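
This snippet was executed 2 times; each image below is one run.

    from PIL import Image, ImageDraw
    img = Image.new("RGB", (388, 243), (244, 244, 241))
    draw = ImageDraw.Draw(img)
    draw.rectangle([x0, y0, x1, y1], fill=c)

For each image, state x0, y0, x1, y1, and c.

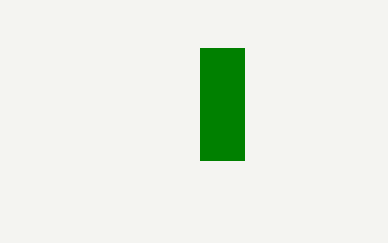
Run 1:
x0 = 200
y0 = 48
x1 = 244
y1 = 160
c = 'green'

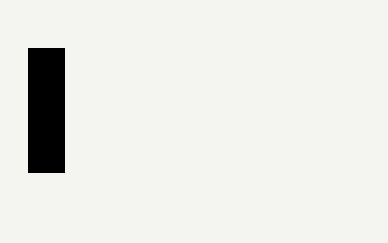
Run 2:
x0 = 28; y0 = 48; x1 = 64; y1 = 172; c = 'black'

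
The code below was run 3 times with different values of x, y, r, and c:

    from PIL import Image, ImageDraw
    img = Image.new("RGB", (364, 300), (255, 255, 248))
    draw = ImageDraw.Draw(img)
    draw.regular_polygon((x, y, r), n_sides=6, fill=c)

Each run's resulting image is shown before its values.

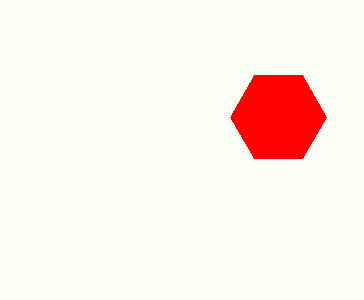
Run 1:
x = 278; y = 117; r = 48; c = 'red'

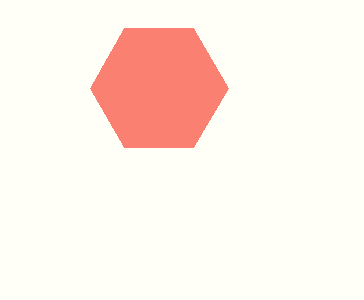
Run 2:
x = 159
y = 88
r = 69
c = 'salmon'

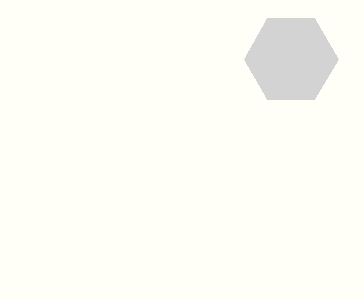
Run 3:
x = 291; y = 59; r = 47; c = 'lightgray'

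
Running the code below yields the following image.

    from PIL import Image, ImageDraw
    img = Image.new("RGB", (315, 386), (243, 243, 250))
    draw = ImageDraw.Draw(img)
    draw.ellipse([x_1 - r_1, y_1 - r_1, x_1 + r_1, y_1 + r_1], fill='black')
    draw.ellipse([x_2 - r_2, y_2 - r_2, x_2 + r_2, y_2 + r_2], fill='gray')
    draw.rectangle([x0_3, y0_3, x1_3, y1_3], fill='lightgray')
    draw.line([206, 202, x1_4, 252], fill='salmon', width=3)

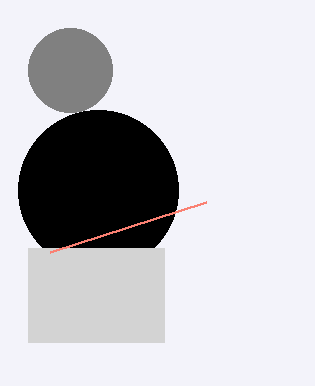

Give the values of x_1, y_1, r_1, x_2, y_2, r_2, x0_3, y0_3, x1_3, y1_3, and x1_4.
x_1 = 98, y_1 = 190, r_1 = 80, x_2 = 70, y_2 = 70, r_2 = 42, x0_3 = 28, y0_3 = 248, x1_3 = 164, y1_3 = 342, x1_4 = 50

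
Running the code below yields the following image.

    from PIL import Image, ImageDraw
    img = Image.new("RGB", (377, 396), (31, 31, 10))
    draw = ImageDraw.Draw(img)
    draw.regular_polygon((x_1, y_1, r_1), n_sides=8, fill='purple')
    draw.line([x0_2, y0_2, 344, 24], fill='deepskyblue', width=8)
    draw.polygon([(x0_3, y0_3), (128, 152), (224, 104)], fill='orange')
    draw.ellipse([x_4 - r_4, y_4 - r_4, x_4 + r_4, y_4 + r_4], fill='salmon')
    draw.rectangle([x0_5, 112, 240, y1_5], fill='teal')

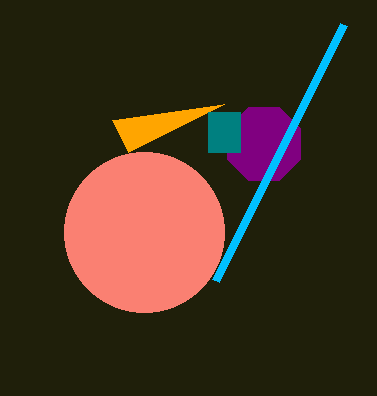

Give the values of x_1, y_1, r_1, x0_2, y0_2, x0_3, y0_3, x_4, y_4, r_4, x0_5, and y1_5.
x_1 = 264, y_1 = 144, r_1 = 40, x0_2 = 216, y0_2 = 280, x0_3 = 112, y0_3 = 120, x_4 = 144, y_4 = 232, r_4 = 80, x0_5 = 208, y1_5 = 152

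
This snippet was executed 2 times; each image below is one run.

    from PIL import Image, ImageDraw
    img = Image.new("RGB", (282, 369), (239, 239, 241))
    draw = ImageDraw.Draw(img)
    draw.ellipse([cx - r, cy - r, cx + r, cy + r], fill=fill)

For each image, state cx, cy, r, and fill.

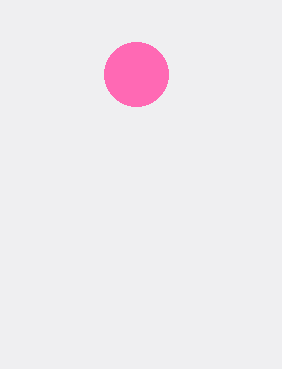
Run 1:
cx = 136, cy = 74, r = 32, fill = 'hotpink'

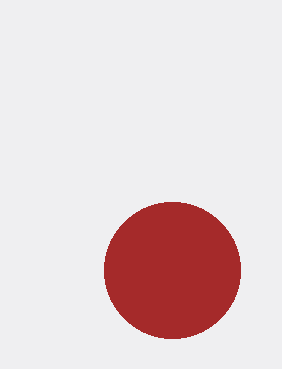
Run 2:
cx = 172, cy = 270, r = 68, fill = 'brown'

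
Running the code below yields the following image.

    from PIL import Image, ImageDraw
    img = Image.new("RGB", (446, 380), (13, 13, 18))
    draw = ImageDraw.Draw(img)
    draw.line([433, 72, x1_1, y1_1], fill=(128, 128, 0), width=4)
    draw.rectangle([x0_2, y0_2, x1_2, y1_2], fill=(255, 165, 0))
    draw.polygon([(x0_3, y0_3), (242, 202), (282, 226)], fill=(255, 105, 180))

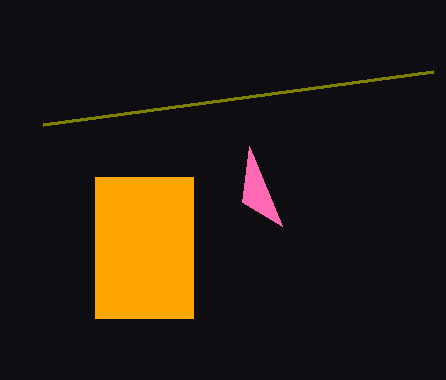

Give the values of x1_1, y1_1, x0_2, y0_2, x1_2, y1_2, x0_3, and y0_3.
x1_1 = 43, y1_1 = 125, x0_2 = 95, y0_2 = 177, x1_2 = 193, y1_2 = 318, x0_3 = 249, y0_3 = 146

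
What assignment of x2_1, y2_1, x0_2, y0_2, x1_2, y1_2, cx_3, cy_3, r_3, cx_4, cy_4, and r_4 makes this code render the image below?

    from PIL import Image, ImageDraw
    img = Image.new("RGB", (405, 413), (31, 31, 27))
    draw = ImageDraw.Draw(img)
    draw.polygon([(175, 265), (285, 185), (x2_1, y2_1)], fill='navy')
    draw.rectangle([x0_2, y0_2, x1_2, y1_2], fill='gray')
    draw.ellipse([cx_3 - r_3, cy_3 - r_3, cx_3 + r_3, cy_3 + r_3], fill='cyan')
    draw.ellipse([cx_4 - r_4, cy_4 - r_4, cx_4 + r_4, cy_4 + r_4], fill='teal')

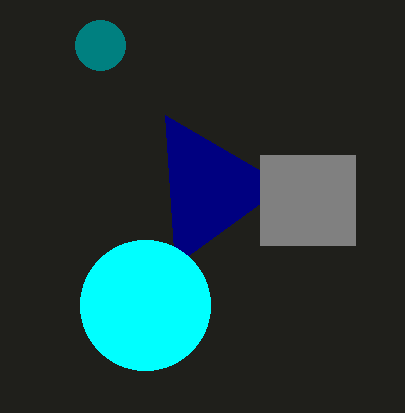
x2_1 = 165, y2_1 = 115, x0_2 = 260, y0_2 = 155, x1_2 = 355, y1_2 = 245, cx_3 = 145, cy_3 = 305, r_3 = 65, cx_4 = 100, cy_4 = 45, r_4 = 25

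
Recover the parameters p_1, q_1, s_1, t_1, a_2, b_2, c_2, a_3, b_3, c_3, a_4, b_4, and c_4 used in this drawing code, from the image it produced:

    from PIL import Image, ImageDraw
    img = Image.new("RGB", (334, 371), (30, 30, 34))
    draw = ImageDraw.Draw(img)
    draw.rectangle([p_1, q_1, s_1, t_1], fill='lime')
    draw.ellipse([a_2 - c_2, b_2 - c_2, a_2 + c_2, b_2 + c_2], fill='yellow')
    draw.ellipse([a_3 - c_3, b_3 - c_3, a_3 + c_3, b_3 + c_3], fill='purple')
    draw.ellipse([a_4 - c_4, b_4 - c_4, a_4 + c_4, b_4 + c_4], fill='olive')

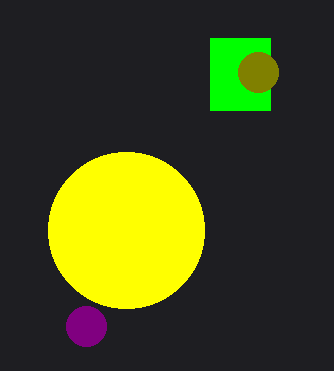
p_1 = 210, q_1 = 38, s_1 = 270, t_1 = 110, a_2 = 126, b_2 = 230, c_2 = 78, a_3 = 86, b_3 = 326, c_3 = 20, a_4 = 258, b_4 = 72, c_4 = 20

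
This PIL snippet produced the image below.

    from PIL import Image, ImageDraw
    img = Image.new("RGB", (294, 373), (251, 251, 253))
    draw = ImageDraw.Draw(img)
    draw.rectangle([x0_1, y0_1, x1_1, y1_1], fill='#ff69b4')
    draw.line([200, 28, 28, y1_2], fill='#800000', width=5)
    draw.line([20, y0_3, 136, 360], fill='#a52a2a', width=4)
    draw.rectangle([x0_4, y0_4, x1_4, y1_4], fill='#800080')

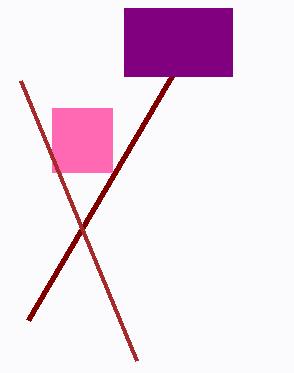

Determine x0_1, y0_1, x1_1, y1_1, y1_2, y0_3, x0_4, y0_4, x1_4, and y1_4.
x0_1 = 52; y0_1 = 108; x1_1 = 112; y1_1 = 172; y1_2 = 320; y0_3 = 80; x0_4 = 124; y0_4 = 8; x1_4 = 232; y1_4 = 76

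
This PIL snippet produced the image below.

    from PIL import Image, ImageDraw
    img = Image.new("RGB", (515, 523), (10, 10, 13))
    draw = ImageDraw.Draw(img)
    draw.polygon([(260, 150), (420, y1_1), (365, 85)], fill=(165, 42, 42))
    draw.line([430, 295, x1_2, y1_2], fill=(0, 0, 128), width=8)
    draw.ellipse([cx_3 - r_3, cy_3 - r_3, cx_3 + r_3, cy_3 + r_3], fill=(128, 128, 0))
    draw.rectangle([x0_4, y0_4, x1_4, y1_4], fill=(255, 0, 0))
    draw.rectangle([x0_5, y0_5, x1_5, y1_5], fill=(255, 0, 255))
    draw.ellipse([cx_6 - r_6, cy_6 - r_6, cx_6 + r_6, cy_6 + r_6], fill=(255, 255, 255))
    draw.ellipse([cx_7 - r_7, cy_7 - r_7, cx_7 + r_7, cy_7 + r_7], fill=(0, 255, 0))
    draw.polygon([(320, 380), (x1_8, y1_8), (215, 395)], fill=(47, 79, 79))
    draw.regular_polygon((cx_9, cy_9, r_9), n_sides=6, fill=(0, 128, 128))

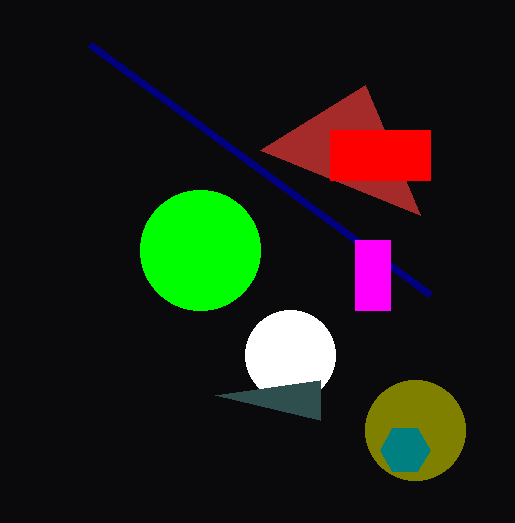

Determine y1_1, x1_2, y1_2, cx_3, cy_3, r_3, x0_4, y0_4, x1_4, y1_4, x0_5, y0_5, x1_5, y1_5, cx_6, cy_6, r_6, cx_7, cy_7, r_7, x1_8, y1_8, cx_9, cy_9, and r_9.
y1_1 = 215, x1_2 = 90, y1_2 = 45, cx_3 = 415, cy_3 = 430, r_3 = 50, x0_4 = 330, y0_4 = 130, x1_4 = 430, y1_4 = 180, x0_5 = 355, y0_5 = 240, x1_5 = 390, y1_5 = 310, cx_6 = 290, cy_6 = 355, r_6 = 45, cx_7 = 200, cy_7 = 250, r_7 = 60, x1_8 = 320, y1_8 = 420, cx_9 = 405, cy_9 = 450, r_9 = 25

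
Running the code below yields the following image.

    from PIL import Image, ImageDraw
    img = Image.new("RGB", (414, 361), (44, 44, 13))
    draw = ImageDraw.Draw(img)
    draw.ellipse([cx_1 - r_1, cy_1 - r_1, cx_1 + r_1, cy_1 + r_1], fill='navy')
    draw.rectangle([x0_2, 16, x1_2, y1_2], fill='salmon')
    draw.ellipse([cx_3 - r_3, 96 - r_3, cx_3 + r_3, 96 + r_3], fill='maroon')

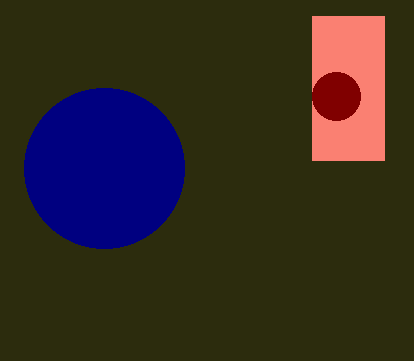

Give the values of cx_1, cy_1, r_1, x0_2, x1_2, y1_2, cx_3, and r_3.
cx_1 = 104
cy_1 = 168
r_1 = 80
x0_2 = 312
x1_2 = 384
y1_2 = 160
cx_3 = 336
r_3 = 24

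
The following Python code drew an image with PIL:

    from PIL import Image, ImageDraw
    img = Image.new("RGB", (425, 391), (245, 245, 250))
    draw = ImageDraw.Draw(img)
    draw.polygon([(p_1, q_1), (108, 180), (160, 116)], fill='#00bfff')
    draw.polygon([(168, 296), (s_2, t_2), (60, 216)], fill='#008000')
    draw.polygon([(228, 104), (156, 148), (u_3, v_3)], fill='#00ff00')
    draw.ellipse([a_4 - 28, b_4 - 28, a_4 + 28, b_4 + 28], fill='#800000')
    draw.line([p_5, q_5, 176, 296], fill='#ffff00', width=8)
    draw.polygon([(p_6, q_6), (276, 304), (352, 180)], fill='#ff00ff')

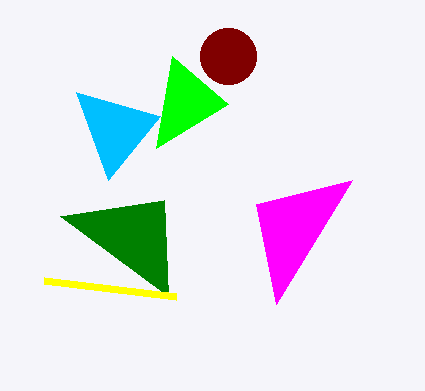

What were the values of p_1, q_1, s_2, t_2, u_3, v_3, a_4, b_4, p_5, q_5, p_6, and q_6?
p_1 = 76, q_1 = 92, s_2 = 164, t_2 = 200, u_3 = 172, v_3 = 56, a_4 = 228, b_4 = 56, p_5 = 44, q_5 = 280, p_6 = 256, q_6 = 204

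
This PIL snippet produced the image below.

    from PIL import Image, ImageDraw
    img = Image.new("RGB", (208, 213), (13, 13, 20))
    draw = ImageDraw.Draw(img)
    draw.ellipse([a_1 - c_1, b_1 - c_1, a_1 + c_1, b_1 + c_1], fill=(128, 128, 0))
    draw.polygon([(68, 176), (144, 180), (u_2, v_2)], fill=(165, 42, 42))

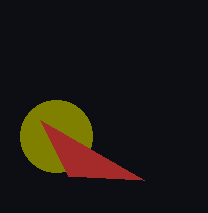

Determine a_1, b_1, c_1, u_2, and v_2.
a_1 = 56
b_1 = 136
c_1 = 36
u_2 = 40
v_2 = 120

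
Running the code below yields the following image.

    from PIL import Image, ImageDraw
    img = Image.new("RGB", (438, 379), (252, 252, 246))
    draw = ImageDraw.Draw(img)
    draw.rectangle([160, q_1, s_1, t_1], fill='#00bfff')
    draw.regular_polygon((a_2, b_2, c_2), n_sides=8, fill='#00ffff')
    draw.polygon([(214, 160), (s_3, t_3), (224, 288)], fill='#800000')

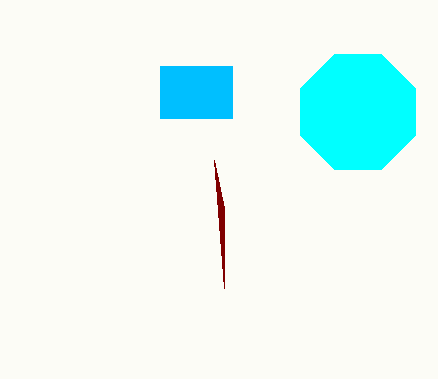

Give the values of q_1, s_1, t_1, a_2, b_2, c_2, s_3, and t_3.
q_1 = 66; s_1 = 232; t_1 = 118; a_2 = 358; b_2 = 112; c_2 = 62; s_3 = 224; t_3 = 208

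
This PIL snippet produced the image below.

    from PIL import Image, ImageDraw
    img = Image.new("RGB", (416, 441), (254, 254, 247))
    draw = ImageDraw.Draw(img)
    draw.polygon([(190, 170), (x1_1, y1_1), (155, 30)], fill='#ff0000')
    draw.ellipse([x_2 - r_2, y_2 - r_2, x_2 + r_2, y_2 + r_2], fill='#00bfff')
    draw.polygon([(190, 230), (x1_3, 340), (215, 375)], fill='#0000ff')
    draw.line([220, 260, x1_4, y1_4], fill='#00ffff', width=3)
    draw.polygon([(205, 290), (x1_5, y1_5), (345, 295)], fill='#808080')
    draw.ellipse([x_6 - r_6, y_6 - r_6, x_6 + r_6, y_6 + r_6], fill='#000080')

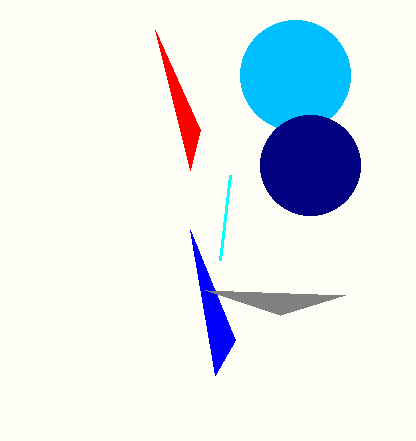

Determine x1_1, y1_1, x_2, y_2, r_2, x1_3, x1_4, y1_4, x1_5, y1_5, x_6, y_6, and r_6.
x1_1 = 200; y1_1 = 130; x_2 = 295; y_2 = 75; r_2 = 55; x1_3 = 235; x1_4 = 230; y1_4 = 175; x1_5 = 280; y1_5 = 315; x_6 = 310; y_6 = 165; r_6 = 50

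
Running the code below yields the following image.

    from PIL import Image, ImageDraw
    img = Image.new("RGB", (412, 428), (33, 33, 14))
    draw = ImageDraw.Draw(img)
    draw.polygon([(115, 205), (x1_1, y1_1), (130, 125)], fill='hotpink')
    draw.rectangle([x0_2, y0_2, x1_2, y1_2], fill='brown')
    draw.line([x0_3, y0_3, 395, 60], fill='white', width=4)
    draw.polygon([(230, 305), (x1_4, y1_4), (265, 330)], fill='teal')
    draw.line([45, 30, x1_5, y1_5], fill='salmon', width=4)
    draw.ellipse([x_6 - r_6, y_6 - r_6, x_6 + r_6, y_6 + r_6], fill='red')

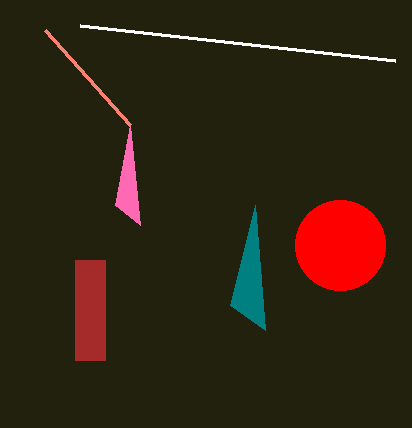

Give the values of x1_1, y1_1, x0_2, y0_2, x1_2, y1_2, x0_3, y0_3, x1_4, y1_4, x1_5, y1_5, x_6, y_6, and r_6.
x1_1 = 140, y1_1 = 225, x0_2 = 75, y0_2 = 260, x1_2 = 105, y1_2 = 360, x0_3 = 80, y0_3 = 25, x1_4 = 255, y1_4 = 205, x1_5 = 130, y1_5 = 125, x_6 = 340, y_6 = 245, r_6 = 45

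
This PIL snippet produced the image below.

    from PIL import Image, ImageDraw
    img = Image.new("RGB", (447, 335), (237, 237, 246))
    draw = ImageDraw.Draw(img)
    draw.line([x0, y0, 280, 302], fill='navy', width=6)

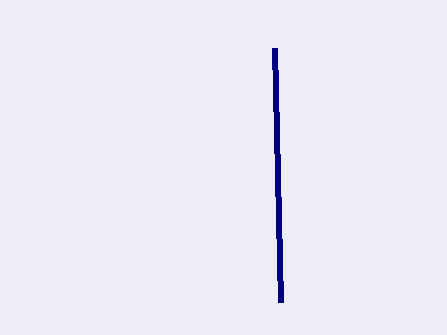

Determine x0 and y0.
x0 = 274; y0 = 48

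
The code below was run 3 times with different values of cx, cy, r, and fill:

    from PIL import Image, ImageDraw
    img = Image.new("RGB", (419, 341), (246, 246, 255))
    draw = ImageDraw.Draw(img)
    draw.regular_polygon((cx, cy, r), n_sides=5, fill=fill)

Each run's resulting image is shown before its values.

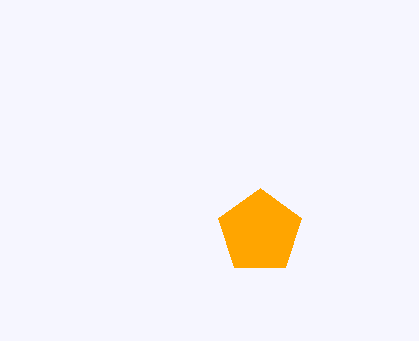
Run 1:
cx = 260
cy = 232
r = 44
fill = 'orange'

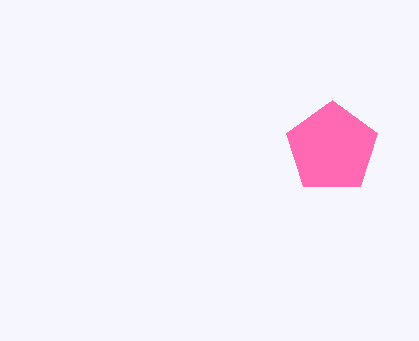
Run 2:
cx = 332; cy = 148; r = 48; fill = 'hotpink'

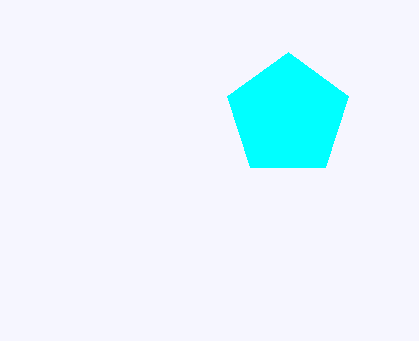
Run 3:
cx = 288, cy = 116, r = 64, fill = 'cyan'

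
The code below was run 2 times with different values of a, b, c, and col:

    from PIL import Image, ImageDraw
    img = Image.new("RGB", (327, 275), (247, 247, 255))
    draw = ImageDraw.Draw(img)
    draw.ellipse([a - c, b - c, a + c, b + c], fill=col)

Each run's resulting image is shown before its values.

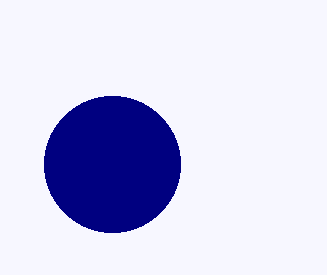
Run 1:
a = 112; b = 164; c = 68; col = 'navy'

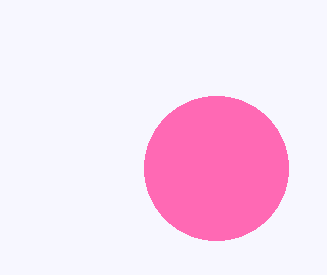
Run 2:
a = 216
b = 168
c = 72
col = 'hotpink'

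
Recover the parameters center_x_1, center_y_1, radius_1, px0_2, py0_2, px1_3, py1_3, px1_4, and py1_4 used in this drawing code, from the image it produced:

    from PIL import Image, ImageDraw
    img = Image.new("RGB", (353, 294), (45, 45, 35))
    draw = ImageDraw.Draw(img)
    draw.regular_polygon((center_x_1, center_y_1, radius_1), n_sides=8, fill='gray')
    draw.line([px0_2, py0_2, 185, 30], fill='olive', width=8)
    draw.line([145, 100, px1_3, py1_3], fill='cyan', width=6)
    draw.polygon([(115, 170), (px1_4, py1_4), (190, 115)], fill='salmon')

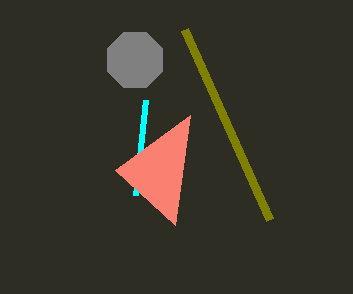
center_x_1 = 135
center_y_1 = 60
radius_1 = 30
px0_2 = 270
py0_2 = 220
px1_3 = 135
py1_3 = 195
px1_4 = 175
py1_4 = 225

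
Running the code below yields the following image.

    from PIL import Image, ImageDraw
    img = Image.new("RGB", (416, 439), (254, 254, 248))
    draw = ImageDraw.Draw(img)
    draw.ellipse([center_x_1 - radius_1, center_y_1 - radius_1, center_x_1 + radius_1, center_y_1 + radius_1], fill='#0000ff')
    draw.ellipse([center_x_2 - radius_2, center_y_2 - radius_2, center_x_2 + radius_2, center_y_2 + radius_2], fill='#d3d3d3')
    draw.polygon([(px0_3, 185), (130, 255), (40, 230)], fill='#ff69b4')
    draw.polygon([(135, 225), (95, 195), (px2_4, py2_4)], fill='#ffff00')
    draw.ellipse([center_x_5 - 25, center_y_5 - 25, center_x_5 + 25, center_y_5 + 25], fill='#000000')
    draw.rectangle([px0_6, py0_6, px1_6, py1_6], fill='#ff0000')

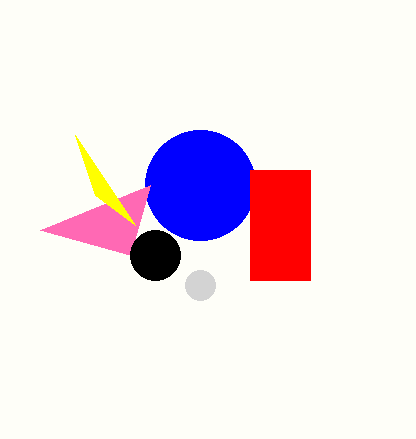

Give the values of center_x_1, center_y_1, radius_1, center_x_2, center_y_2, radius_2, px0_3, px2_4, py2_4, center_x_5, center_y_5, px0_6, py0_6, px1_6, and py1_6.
center_x_1 = 200
center_y_1 = 185
radius_1 = 55
center_x_2 = 200
center_y_2 = 285
radius_2 = 15
px0_3 = 150
px2_4 = 75
py2_4 = 135
center_x_5 = 155
center_y_5 = 255
px0_6 = 250
py0_6 = 170
px1_6 = 310
py1_6 = 280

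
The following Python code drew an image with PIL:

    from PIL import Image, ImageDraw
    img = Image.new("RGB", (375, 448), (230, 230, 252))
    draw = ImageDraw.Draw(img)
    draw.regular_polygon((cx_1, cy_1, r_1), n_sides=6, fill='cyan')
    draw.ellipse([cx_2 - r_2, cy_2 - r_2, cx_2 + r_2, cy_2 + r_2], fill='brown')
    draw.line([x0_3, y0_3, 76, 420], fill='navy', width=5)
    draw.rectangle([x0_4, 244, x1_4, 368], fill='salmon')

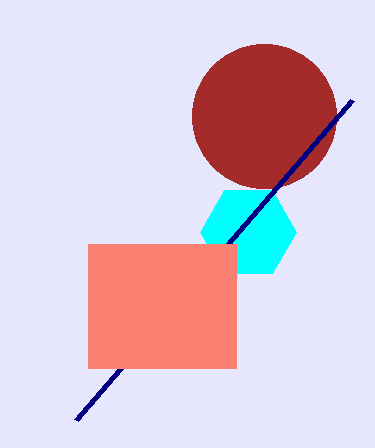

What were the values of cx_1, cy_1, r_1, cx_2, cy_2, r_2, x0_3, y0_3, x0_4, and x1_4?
cx_1 = 248; cy_1 = 232; r_1 = 48; cx_2 = 264; cy_2 = 116; r_2 = 72; x0_3 = 352; y0_3 = 100; x0_4 = 88; x1_4 = 236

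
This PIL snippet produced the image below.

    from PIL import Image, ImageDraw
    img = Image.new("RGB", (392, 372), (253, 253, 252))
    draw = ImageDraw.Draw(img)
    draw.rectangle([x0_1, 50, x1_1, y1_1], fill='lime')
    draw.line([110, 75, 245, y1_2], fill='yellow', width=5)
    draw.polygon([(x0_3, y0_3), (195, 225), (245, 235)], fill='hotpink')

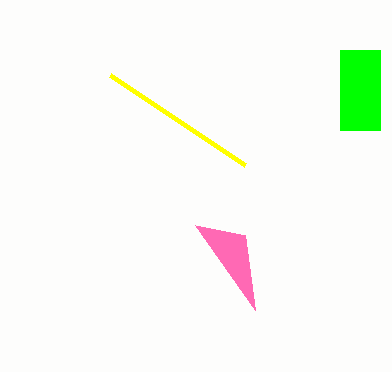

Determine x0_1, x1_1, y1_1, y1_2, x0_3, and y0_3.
x0_1 = 340, x1_1 = 380, y1_1 = 130, y1_2 = 165, x0_3 = 255, y0_3 = 310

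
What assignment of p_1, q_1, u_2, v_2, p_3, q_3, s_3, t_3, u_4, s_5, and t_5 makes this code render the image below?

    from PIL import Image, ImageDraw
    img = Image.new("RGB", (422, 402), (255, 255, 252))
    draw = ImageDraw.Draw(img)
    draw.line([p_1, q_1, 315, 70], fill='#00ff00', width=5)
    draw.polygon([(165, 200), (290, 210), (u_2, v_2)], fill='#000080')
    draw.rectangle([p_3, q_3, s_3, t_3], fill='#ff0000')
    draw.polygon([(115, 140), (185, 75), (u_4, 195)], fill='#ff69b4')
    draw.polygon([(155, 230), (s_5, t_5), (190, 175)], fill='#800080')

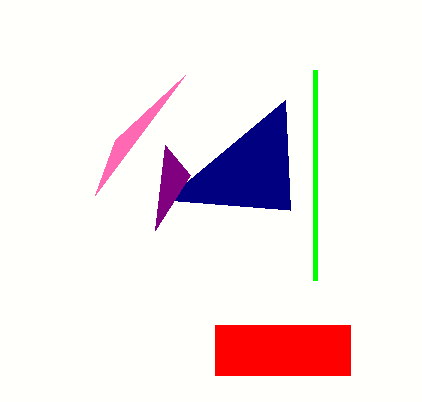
p_1 = 315, q_1 = 280, u_2 = 285, v_2 = 100, p_3 = 215, q_3 = 325, s_3 = 350, t_3 = 375, u_4 = 95, s_5 = 165, t_5 = 145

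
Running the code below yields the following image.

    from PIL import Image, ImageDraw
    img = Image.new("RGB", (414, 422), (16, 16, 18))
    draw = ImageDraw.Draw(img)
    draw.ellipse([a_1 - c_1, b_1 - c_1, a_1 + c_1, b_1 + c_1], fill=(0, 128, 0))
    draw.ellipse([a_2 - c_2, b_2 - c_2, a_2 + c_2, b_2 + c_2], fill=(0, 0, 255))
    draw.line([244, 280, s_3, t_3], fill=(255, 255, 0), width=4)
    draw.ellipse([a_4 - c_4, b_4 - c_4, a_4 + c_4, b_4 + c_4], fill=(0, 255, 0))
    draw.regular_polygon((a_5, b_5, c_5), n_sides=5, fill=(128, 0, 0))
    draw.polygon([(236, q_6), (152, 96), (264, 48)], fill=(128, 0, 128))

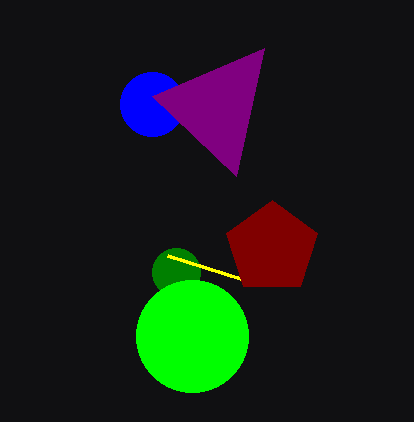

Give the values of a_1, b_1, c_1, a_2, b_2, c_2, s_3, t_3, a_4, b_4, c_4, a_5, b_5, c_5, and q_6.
a_1 = 176; b_1 = 272; c_1 = 24; a_2 = 152; b_2 = 104; c_2 = 32; s_3 = 168; t_3 = 256; a_4 = 192; b_4 = 336; c_4 = 56; a_5 = 272; b_5 = 248; c_5 = 48; q_6 = 176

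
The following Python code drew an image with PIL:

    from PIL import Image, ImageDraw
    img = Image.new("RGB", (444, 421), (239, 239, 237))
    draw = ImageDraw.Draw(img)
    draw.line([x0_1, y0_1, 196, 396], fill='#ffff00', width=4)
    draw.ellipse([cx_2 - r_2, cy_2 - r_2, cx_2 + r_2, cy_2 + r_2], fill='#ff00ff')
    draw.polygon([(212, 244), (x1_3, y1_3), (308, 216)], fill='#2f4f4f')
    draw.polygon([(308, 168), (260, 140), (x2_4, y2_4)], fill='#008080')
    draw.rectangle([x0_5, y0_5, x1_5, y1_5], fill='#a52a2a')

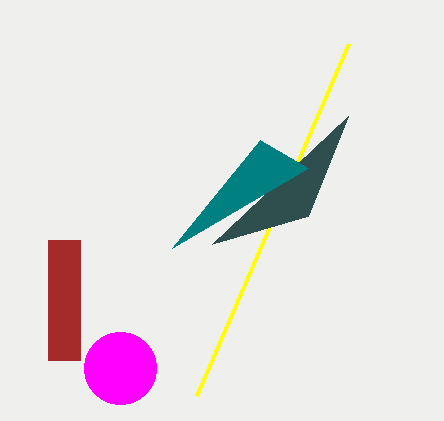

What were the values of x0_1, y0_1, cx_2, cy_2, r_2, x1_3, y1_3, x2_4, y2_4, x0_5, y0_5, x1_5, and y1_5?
x0_1 = 348, y0_1 = 44, cx_2 = 120, cy_2 = 368, r_2 = 36, x1_3 = 348, y1_3 = 116, x2_4 = 172, y2_4 = 248, x0_5 = 48, y0_5 = 240, x1_5 = 80, y1_5 = 360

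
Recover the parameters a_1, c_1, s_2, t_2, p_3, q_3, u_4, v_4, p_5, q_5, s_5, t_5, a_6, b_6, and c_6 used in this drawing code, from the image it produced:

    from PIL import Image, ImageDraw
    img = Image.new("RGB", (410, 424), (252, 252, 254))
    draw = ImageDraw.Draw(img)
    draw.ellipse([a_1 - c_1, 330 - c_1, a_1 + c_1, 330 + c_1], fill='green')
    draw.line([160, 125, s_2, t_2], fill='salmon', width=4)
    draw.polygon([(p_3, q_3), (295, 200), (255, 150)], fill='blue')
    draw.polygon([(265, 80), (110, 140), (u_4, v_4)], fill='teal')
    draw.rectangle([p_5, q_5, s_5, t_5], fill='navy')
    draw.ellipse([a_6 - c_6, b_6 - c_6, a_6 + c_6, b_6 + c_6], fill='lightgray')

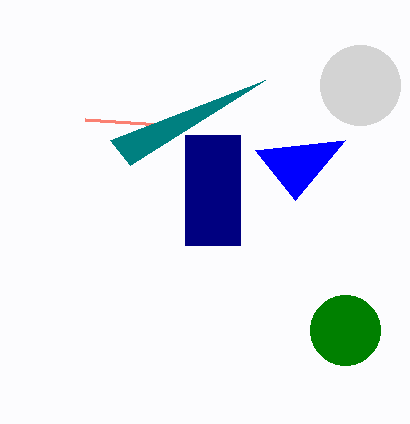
a_1 = 345
c_1 = 35
s_2 = 85
t_2 = 120
p_3 = 345
q_3 = 140
u_4 = 130
v_4 = 165
p_5 = 185
q_5 = 135
s_5 = 240
t_5 = 245
a_6 = 360
b_6 = 85
c_6 = 40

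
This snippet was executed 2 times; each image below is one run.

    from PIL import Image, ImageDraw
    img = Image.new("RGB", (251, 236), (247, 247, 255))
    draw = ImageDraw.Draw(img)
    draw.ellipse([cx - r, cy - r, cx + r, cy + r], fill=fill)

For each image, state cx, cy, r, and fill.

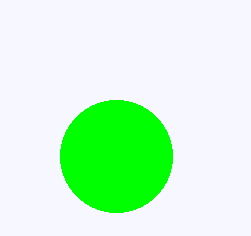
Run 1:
cx = 116; cy = 156; r = 56; fill = 'lime'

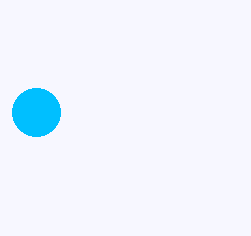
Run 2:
cx = 36, cy = 112, r = 24, fill = 'deepskyblue'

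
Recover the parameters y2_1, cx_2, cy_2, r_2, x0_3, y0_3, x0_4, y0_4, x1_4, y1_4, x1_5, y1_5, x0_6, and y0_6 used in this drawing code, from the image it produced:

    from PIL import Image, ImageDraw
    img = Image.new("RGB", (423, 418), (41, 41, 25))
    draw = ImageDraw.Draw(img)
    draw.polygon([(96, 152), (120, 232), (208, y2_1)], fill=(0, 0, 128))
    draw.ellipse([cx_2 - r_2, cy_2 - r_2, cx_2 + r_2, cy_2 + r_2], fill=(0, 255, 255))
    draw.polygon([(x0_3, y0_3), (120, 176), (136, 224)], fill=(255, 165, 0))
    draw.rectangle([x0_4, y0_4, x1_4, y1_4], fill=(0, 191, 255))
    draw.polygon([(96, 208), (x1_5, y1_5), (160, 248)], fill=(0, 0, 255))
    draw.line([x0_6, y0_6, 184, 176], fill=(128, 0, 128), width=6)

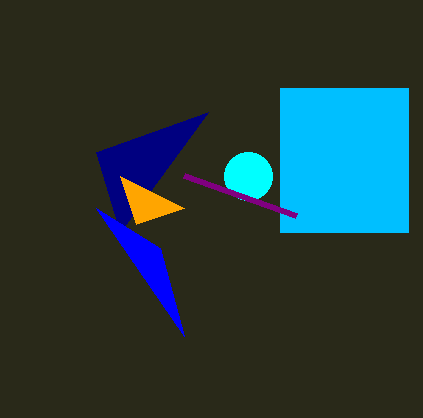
y2_1 = 112; cx_2 = 248; cy_2 = 176; r_2 = 24; x0_3 = 184; y0_3 = 208; x0_4 = 280; y0_4 = 88; x1_4 = 408; y1_4 = 232; x1_5 = 184; y1_5 = 336; x0_6 = 296; y0_6 = 216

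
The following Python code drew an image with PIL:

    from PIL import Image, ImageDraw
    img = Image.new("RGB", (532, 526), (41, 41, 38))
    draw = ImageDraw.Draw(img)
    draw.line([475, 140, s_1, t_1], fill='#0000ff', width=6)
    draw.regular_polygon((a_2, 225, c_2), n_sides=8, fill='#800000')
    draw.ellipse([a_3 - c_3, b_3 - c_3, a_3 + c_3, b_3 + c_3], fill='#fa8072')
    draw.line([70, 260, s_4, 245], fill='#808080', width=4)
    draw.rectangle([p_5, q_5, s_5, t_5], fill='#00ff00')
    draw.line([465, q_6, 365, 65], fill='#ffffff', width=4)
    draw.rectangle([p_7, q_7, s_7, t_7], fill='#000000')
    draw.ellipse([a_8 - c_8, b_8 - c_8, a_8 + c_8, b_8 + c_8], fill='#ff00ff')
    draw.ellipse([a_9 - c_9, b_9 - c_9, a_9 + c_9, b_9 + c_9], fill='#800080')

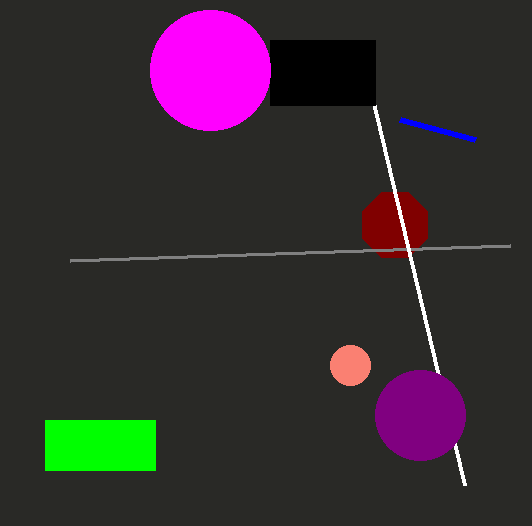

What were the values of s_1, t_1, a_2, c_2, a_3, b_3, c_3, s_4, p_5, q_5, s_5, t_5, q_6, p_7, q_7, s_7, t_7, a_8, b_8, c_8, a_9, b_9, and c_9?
s_1 = 400; t_1 = 120; a_2 = 395; c_2 = 35; a_3 = 350; b_3 = 365; c_3 = 20; s_4 = 510; p_5 = 45; q_5 = 420; s_5 = 155; t_5 = 470; q_6 = 485; p_7 = 270; q_7 = 40; s_7 = 375; t_7 = 105; a_8 = 210; b_8 = 70; c_8 = 60; a_9 = 420; b_9 = 415; c_9 = 45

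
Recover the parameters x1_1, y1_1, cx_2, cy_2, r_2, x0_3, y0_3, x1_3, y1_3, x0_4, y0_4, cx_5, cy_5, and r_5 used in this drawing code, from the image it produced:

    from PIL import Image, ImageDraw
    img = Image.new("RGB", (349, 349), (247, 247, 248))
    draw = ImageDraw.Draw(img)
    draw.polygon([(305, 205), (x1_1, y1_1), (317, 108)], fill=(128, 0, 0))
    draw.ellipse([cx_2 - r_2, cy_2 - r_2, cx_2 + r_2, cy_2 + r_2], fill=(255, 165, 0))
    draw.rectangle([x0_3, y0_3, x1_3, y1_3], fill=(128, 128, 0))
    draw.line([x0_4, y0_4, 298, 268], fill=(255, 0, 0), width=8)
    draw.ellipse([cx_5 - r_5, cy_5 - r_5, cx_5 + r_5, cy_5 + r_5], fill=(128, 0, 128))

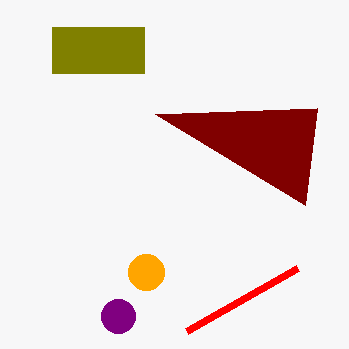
x1_1 = 155
y1_1 = 114
cx_2 = 146
cy_2 = 272
r_2 = 18
x0_3 = 52
y0_3 = 27
x1_3 = 144
y1_3 = 73
x0_4 = 187
y0_4 = 331
cx_5 = 118
cy_5 = 316
r_5 = 17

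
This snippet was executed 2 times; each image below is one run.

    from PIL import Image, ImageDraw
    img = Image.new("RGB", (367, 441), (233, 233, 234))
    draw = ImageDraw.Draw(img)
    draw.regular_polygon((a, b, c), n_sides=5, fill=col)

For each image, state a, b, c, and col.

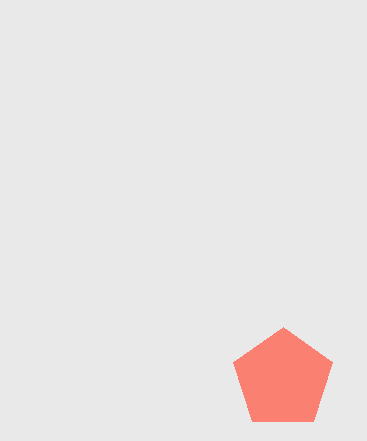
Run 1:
a = 283
b = 379
c = 52
col = 'salmon'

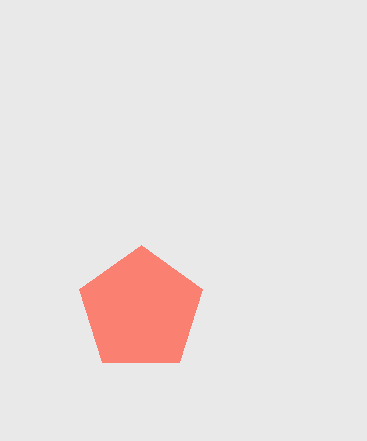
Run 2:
a = 141; b = 310; c = 65; col = 'salmon'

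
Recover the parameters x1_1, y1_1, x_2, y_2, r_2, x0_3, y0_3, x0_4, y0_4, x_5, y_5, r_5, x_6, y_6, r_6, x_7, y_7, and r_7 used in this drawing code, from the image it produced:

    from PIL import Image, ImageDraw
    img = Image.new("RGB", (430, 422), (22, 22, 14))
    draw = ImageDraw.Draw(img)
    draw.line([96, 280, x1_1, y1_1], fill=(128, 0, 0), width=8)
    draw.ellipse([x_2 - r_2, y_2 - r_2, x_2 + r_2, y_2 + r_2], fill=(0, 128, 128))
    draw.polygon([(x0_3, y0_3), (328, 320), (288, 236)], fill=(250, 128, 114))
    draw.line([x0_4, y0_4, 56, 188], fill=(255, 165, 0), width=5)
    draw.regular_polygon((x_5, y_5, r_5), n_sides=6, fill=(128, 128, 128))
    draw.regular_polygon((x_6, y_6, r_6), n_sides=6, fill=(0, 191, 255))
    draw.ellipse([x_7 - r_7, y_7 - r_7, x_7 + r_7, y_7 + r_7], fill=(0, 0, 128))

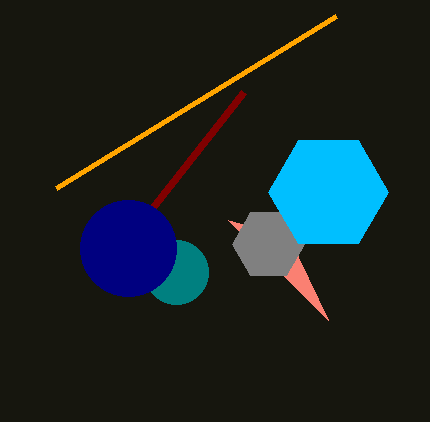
x1_1 = 244
y1_1 = 92
x_2 = 176
y_2 = 272
r_2 = 32
x0_3 = 228
y0_3 = 220
x0_4 = 336
y0_4 = 16
x_5 = 268
y_5 = 244
r_5 = 36
x_6 = 328
y_6 = 192
r_6 = 60
x_7 = 128
y_7 = 248
r_7 = 48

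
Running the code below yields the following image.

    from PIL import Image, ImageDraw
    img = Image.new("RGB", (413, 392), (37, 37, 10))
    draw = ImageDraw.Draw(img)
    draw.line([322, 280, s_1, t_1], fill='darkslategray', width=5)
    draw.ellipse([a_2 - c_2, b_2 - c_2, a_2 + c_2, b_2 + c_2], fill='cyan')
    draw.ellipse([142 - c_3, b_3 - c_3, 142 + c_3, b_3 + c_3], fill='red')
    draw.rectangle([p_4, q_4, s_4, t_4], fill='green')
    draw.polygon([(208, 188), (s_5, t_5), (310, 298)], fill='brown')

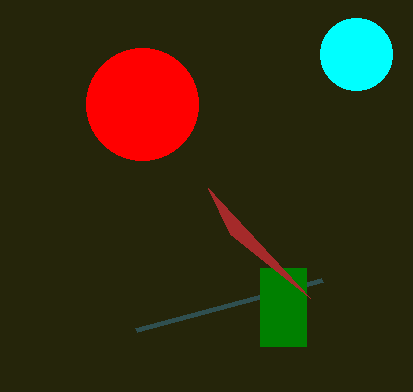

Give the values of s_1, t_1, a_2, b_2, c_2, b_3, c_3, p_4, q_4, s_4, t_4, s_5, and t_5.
s_1 = 136, t_1 = 330, a_2 = 356, b_2 = 54, c_2 = 36, b_3 = 104, c_3 = 56, p_4 = 260, q_4 = 268, s_4 = 306, t_4 = 346, s_5 = 230, t_5 = 234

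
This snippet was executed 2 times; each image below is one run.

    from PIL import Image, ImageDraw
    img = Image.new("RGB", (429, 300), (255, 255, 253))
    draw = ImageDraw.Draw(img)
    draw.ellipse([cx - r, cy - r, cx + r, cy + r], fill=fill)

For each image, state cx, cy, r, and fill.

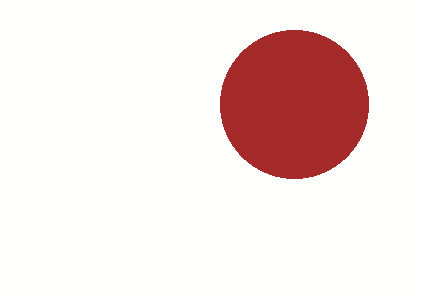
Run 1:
cx = 294
cy = 104
r = 74
fill = 'brown'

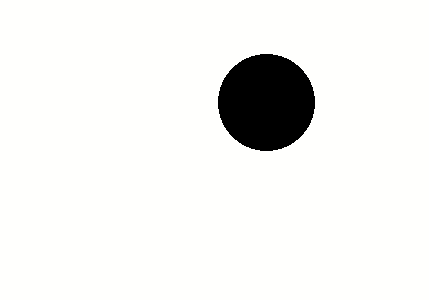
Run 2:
cx = 266; cy = 102; r = 48; fill = 'black'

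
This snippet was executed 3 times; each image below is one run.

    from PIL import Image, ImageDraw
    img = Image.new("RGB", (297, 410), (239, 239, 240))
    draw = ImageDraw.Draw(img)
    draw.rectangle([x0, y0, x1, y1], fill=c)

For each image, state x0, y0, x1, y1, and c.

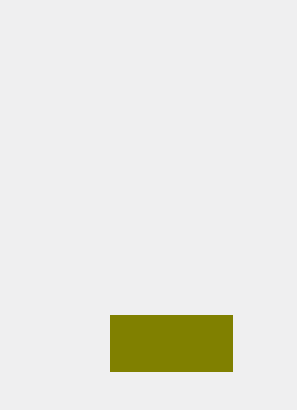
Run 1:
x0 = 110, y0 = 315, x1 = 232, y1 = 371, c = 'olive'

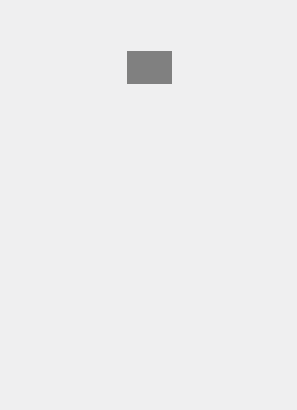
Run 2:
x0 = 127
y0 = 51
x1 = 171
y1 = 83
c = 'gray'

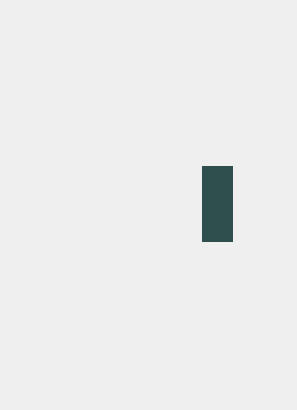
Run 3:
x0 = 202
y0 = 166
x1 = 232
y1 = 241
c = 'darkslategray'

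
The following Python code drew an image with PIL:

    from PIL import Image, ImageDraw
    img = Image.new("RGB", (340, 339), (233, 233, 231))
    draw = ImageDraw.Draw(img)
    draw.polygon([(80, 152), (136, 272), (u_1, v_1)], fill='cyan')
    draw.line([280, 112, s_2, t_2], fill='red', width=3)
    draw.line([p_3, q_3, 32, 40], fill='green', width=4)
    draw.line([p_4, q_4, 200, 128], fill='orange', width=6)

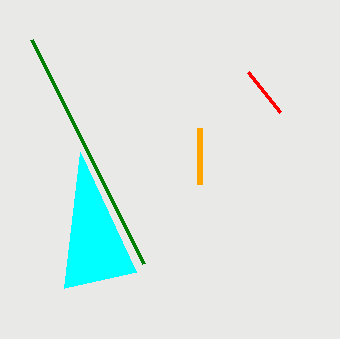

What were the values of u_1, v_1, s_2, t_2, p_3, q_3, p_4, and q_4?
u_1 = 64
v_1 = 288
s_2 = 248
t_2 = 72
p_3 = 144
q_3 = 264
p_4 = 200
q_4 = 184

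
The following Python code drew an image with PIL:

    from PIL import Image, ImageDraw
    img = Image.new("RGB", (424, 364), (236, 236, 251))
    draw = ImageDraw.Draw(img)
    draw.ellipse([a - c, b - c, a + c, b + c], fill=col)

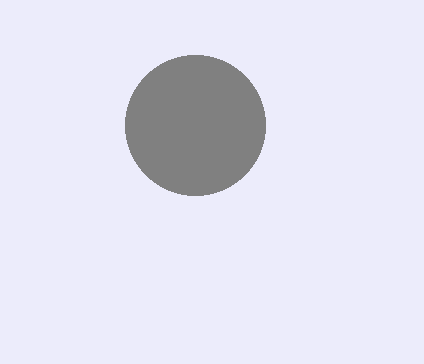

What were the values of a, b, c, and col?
a = 195, b = 125, c = 70, col = 'gray'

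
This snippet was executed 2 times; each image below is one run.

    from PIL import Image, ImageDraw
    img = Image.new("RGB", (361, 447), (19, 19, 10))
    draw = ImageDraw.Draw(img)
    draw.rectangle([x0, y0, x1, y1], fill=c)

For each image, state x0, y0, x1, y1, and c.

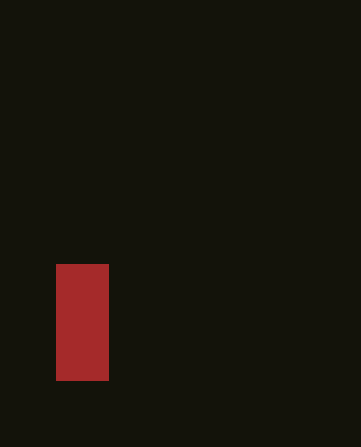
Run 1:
x0 = 56, y0 = 264, x1 = 108, y1 = 380, c = 'brown'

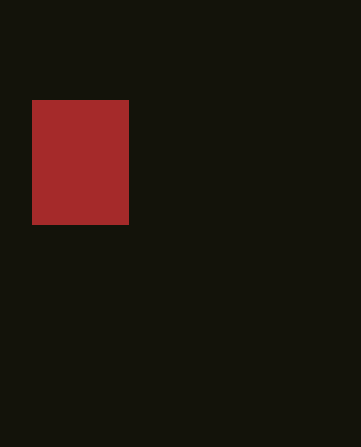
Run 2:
x0 = 32, y0 = 100, x1 = 128, y1 = 224, c = 'brown'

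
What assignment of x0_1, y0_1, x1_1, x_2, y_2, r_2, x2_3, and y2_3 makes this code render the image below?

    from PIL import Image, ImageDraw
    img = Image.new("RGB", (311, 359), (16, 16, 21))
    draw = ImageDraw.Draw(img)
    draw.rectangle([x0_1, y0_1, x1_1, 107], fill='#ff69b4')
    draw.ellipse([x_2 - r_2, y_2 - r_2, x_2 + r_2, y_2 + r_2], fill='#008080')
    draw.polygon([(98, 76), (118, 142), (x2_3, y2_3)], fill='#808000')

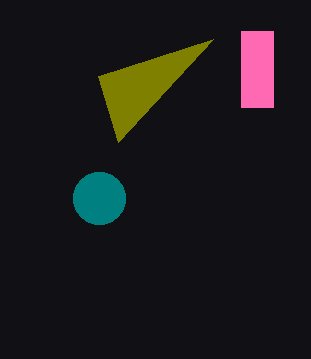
x0_1 = 241
y0_1 = 31
x1_1 = 273
x_2 = 99
y_2 = 198
r_2 = 26
x2_3 = 213
y2_3 = 39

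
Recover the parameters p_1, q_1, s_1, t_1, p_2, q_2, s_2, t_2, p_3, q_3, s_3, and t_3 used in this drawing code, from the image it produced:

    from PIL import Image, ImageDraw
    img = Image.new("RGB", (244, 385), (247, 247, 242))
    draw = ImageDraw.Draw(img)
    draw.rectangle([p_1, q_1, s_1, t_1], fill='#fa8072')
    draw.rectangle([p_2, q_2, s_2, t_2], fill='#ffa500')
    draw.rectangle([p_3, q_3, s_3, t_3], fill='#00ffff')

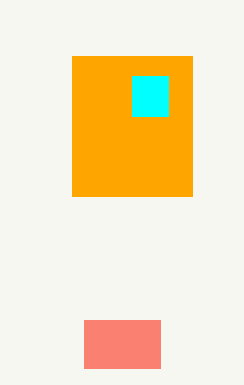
p_1 = 84, q_1 = 320, s_1 = 160, t_1 = 368, p_2 = 72, q_2 = 56, s_2 = 192, t_2 = 196, p_3 = 132, q_3 = 76, s_3 = 168, t_3 = 116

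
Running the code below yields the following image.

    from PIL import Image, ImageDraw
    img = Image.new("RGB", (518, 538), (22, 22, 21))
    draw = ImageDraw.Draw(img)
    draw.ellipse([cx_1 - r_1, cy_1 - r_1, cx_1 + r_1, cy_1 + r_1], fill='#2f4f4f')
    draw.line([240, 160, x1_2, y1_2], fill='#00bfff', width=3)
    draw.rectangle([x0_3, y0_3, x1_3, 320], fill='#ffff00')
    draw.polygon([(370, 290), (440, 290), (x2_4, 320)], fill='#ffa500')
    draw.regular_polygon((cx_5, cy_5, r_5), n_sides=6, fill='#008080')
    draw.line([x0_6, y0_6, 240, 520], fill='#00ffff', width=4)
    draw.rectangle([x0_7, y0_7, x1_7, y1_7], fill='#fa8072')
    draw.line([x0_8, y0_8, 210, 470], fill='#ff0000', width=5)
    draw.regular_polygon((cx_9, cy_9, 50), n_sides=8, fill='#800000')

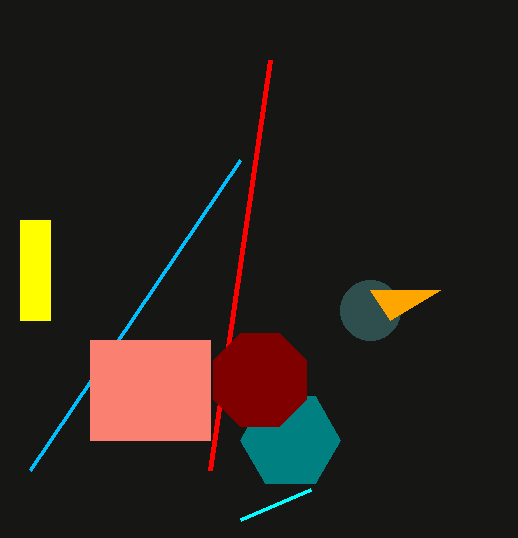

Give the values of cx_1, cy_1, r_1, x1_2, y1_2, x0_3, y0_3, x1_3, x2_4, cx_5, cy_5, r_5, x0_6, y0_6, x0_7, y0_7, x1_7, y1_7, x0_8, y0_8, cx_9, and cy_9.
cx_1 = 370; cy_1 = 310; r_1 = 30; x1_2 = 30; y1_2 = 470; x0_3 = 20; y0_3 = 220; x1_3 = 50; x2_4 = 390; cx_5 = 290; cy_5 = 440; r_5 = 50; x0_6 = 310; y0_6 = 490; x0_7 = 90; y0_7 = 340; x1_7 = 210; y1_7 = 440; x0_8 = 270; y0_8 = 60; cx_9 = 260; cy_9 = 380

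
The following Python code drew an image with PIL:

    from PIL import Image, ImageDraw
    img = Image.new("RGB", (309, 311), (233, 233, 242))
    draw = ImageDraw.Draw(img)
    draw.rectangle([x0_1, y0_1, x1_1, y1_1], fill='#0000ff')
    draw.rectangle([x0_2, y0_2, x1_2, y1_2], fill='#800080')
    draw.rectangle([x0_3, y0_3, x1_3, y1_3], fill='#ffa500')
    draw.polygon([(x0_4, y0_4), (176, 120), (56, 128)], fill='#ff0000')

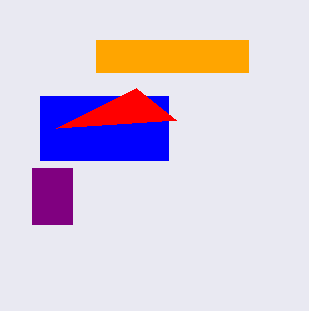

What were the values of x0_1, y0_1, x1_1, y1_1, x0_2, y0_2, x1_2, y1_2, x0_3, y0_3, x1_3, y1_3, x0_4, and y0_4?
x0_1 = 40
y0_1 = 96
x1_1 = 168
y1_1 = 160
x0_2 = 32
y0_2 = 168
x1_2 = 72
y1_2 = 224
x0_3 = 96
y0_3 = 40
x1_3 = 248
y1_3 = 72
x0_4 = 136
y0_4 = 88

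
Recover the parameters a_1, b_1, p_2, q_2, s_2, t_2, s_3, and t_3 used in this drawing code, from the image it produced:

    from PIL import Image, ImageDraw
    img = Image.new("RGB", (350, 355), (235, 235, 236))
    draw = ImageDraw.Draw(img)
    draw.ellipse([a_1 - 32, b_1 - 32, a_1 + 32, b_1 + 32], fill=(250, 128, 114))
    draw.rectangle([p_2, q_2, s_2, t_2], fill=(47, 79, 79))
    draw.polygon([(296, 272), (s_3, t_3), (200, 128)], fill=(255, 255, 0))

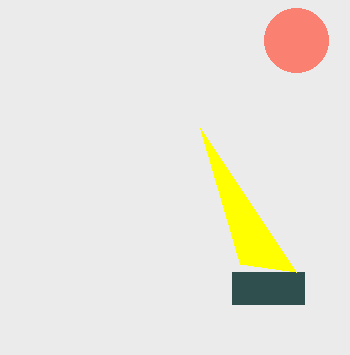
a_1 = 296
b_1 = 40
p_2 = 232
q_2 = 272
s_2 = 304
t_2 = 304
s_3 = 240
t_3 = 264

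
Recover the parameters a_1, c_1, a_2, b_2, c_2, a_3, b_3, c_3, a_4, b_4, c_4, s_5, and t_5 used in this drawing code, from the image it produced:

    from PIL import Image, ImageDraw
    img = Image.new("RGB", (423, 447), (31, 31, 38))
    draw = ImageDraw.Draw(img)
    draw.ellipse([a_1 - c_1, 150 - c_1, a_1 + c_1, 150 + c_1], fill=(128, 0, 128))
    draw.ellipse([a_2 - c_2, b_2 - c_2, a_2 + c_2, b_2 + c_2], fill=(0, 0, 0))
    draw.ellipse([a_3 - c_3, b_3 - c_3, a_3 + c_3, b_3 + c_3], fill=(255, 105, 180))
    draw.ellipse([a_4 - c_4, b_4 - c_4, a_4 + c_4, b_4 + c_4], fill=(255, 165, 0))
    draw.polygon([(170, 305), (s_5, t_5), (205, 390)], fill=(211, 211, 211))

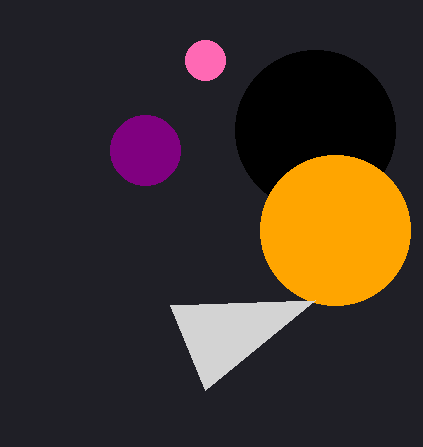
a_1 = 145, c_1 = 35, a_2 = 315, b_2 = 130, c_2 = 80, a_3 = 205, b_3 = 60, c_3 = 20, a_4 = 335, b_4 = 230, c_4 = 75, s_5 = 315, t_5 = 300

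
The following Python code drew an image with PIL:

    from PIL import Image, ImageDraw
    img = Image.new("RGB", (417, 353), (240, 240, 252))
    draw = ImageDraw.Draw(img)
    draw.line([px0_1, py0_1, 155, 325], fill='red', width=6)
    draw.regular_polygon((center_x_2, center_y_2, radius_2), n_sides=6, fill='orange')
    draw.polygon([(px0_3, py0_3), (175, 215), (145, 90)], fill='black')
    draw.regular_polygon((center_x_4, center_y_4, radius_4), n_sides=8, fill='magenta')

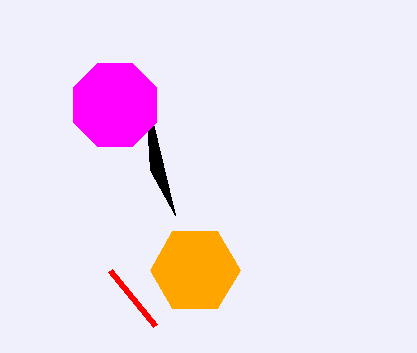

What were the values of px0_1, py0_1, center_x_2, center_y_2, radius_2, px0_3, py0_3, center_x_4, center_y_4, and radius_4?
px0_1 = 110, py0_1 = 270, center_x_2 = 195, center_y_2 = 270, radius_2 = 45, px0_3 = 150, py0_3 = 170, center_x_4 = 115, center_y_4 = 105, radius_4 = 45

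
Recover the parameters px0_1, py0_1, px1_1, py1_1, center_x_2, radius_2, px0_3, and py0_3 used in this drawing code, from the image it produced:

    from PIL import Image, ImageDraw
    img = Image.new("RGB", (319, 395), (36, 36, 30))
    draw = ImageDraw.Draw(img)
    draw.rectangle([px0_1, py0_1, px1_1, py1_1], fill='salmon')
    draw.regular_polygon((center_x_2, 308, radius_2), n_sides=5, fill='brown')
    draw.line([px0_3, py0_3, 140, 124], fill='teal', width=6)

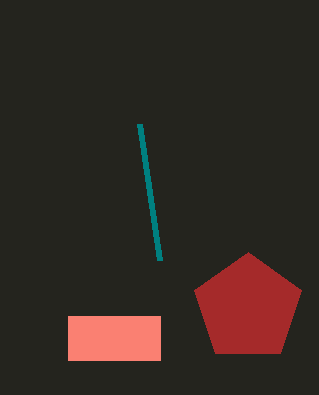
px0_1 = 68, py0_1 = 316, px1_1 = 160, py1_1 = 360, center_x_2 = 248, radius_2 = 56, px0_3 = 160, py0_3 = 260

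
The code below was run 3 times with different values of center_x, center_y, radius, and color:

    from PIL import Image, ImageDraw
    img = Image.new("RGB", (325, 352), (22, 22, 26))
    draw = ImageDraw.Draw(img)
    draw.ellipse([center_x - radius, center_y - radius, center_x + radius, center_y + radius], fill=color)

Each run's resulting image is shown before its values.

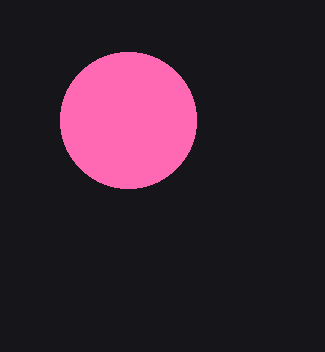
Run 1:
center_x = 128
center_y = 120
radius = 68
color = 'hotpink'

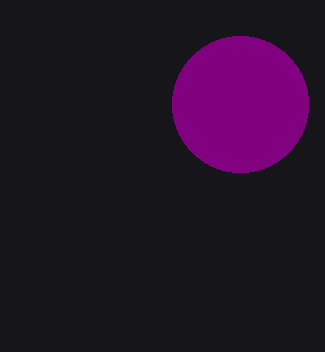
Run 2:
center_x = 240
center_y = 104
radius = 68
color = 'purple'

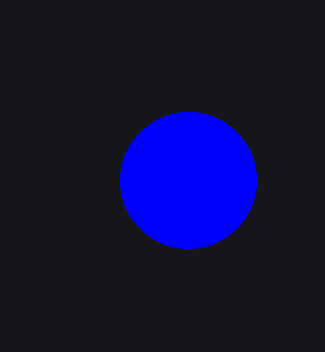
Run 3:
center_x = 188
center_y = 180
radius = 68
color = 'blue'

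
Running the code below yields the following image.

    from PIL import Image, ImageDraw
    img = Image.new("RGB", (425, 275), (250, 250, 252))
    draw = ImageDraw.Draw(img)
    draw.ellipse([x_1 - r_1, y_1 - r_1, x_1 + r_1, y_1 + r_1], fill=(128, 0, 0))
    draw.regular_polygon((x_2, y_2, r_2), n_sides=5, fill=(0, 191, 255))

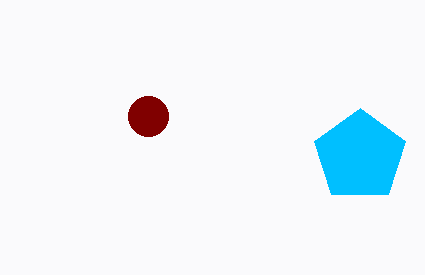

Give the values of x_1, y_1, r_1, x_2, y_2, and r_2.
x_1 = 148
y_1 = 116
r_1 = 20
x_2 = 360
y_2 = 156
r_2 = 48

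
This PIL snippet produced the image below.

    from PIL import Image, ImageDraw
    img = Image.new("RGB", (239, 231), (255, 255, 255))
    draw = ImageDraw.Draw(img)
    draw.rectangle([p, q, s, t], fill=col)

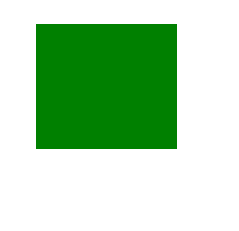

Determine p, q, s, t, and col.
p = 36, q = 24, s = 176, t = 148, col = 'green'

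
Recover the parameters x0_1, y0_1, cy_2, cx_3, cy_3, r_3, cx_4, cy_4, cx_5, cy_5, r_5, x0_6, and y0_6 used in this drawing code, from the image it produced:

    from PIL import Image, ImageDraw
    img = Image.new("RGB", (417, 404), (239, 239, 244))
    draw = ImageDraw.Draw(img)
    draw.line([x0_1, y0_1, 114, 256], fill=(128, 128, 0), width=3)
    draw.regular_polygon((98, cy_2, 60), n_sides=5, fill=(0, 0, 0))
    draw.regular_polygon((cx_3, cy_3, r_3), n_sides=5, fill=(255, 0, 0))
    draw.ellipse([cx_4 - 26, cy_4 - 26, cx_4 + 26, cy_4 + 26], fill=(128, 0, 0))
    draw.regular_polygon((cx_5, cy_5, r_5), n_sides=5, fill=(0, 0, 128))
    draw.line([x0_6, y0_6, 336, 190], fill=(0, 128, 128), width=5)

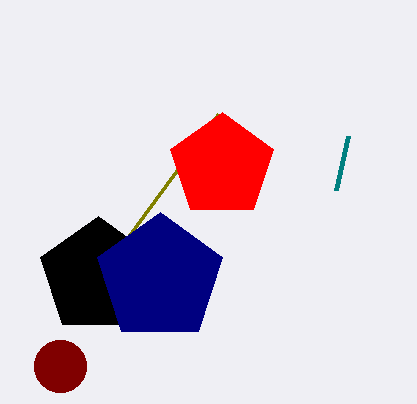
x0_1 = 218, y0_1 = 114, cy_2 = 276, cx_3 = 222, cy_3 = 166, r_3 = 54, cx_4 = 60, cy_4 = 366, cx_5 = 160, cy_5 = 278, r_5 = 66, x0_6 = 348, y0_6 = 136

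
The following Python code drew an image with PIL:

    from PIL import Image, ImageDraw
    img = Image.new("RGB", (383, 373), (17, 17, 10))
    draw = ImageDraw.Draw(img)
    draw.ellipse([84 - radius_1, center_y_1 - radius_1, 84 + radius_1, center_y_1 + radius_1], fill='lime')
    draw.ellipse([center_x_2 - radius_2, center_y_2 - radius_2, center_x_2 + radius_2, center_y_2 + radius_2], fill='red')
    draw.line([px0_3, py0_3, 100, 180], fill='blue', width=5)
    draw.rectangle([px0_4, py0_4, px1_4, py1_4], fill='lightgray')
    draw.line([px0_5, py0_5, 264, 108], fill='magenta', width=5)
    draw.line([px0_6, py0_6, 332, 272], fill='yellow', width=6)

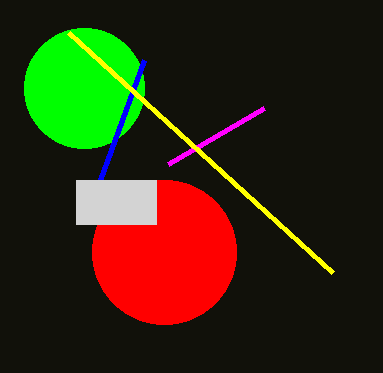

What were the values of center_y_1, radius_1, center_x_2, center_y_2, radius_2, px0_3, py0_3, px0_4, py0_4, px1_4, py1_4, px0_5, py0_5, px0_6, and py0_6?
center_y_1 = 88, radius_1 = 60, center_x_2 = 164, center_y_2 = 252, radius_2 = 72, px0_3 = 144, py0_3 = 60, px0_4 = 76, py0_4 = 180, px1_4 = 156, py1_4 = 224, px0_5 = 168, py0_5 = 164, px0_6 = 68, py0_6 = 32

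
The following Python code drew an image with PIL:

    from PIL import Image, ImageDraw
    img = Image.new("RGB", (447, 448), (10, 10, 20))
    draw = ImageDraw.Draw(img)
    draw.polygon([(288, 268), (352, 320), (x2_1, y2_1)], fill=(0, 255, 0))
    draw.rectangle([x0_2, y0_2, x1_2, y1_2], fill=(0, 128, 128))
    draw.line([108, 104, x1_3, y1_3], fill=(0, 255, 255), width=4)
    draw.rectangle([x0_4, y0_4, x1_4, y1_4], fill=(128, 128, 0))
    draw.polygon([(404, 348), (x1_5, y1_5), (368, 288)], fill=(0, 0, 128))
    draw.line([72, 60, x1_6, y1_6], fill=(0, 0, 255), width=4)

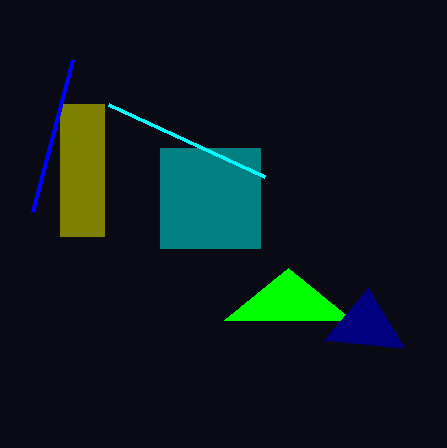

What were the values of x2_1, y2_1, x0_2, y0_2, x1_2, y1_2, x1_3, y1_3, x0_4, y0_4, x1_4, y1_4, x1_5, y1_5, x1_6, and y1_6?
x2_1 = 224
y2_1 = 320
x0_2 = 160
y0_2 = 148
x1_2 = 260
y1_2 = 248
x1_3 = 264
y1_3 = 176
x0_4 = 60
y0_4 = 104
x1_4 = 104
y1_4 = 236
x1_5 = 324
y1_5 = 340
x1_6 = 32
y1_6 = 212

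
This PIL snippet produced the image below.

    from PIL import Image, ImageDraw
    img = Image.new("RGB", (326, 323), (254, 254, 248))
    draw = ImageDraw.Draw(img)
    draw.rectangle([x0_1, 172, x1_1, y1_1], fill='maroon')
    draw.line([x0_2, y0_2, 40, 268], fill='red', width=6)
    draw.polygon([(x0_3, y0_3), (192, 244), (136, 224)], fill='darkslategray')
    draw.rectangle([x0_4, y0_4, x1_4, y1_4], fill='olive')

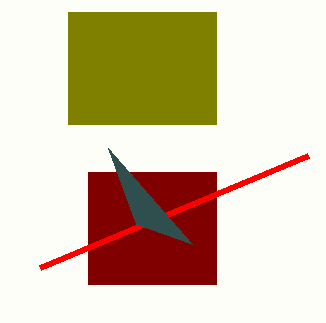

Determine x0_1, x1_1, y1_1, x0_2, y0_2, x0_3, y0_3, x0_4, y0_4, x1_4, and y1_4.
x0_1 = 88, x1_1 = 216, y1_1 = 284, x0_2 = 308, y0_2 = 156, x0_3 = 108, y0_3 = 148, x0_4 = 68, y0_4 = 12, x1_4 = 216, y1_4 = 124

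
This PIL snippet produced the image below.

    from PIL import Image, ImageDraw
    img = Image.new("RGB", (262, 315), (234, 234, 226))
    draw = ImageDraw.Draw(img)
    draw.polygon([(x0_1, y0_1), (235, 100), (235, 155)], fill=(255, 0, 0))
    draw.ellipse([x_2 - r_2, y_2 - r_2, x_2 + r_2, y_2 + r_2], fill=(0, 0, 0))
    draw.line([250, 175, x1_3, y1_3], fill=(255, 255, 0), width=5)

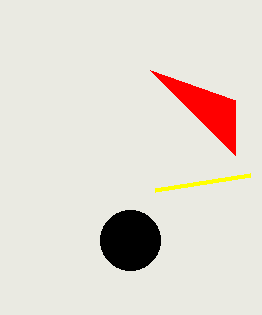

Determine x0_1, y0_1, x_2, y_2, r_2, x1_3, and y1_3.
x0_1 = 150, y0_1 = 70, x_2 = 130, y_2 = 240, r_2 = 30, x1_3 = 155, y1_3 = 190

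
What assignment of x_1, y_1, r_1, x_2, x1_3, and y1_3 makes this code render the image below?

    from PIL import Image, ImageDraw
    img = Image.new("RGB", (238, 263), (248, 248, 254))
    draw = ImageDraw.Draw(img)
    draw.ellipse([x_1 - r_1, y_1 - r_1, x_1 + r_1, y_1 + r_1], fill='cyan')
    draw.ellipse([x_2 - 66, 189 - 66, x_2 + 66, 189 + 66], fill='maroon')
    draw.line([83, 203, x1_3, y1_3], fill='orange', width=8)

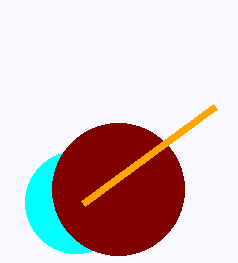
x_1 = 76; y_1 = 202; r_1 = 51; x_2 = 118; x1_3 = 215; y1_3 = 106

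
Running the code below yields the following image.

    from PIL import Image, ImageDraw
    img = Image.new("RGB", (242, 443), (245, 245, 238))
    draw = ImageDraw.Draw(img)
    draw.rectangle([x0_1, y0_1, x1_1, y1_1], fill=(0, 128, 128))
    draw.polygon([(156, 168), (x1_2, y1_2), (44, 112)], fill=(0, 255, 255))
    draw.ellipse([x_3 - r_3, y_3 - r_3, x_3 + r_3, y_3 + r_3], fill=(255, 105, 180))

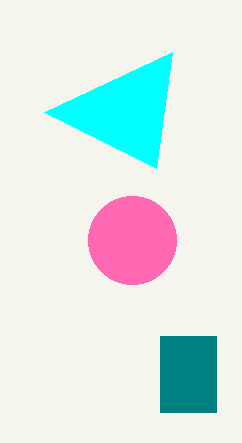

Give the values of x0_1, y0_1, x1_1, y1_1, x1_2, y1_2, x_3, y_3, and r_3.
x0_1 = 160
y0_1 = 336
x1_1 = 216
y1_1 = 412
x1_2 = 172
y1_2 = 52
x_3 = 132
y_3 = 240
r_3 = 44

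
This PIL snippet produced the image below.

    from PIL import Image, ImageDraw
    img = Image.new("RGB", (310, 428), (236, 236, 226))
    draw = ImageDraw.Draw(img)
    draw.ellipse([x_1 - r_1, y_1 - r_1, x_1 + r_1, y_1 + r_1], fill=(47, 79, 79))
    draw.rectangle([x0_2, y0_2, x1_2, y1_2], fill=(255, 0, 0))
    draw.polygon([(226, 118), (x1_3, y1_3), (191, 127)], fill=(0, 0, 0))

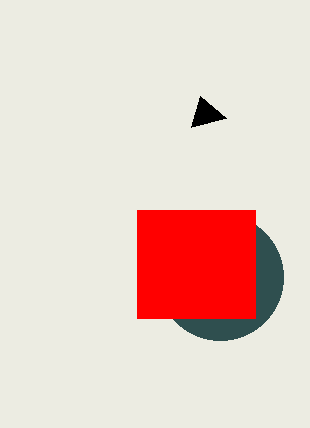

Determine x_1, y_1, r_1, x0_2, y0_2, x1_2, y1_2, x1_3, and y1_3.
x_1 = 220, y_1 = 277, r_1 = 63, x0_2 = 137, y0_2 = 210, x1_2 = 255, y1_2 = 318, x1_3 = 200, y1_3 = 96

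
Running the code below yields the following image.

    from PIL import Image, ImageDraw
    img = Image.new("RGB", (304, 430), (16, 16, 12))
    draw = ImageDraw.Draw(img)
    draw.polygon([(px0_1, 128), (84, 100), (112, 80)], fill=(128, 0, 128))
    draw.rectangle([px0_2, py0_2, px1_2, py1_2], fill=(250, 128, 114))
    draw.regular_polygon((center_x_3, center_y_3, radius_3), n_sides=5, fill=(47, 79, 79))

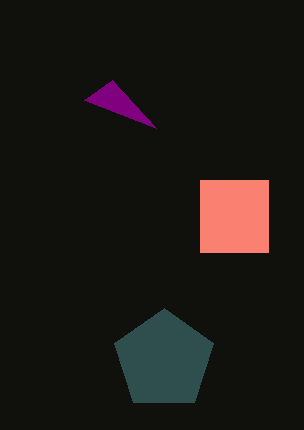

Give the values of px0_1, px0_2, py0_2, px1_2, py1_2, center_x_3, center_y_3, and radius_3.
px0_1 = 156
px0_2 = 200
py0_2 = 180
px1_2 = 268
py1_2 = 252
center_x_3 = 164
center_y_3 = 360
radius_3 = 52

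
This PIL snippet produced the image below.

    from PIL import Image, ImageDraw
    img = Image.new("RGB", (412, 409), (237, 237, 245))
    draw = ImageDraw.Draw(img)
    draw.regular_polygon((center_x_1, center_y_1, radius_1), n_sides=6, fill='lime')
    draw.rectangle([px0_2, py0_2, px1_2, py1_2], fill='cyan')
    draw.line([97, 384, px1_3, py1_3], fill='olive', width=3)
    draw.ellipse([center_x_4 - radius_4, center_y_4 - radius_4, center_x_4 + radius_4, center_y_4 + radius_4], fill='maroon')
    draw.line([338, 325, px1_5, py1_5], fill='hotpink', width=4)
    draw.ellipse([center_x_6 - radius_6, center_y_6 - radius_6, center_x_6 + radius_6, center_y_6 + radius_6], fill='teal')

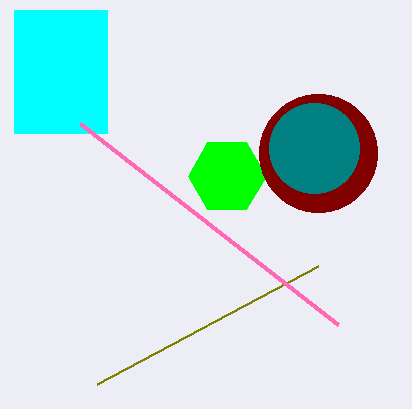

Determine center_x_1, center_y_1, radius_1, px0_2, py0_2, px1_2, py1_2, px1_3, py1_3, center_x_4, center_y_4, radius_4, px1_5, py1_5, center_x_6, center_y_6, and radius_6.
center_x_1 = 227, center_y_1 = 176, radius_1 = 39, px0_2 = 14, py0_2 = 10, px1_2 = 107, py1_2 = 133, px1_3 = 318, py1_3 = 266, center_x_4 = 318, center_y_4 = 153, radius_4 = 59, px1_5 = 80, py1_5 = 124, center_x_6 = 314, center_y_6 = 148, radius_6 = 45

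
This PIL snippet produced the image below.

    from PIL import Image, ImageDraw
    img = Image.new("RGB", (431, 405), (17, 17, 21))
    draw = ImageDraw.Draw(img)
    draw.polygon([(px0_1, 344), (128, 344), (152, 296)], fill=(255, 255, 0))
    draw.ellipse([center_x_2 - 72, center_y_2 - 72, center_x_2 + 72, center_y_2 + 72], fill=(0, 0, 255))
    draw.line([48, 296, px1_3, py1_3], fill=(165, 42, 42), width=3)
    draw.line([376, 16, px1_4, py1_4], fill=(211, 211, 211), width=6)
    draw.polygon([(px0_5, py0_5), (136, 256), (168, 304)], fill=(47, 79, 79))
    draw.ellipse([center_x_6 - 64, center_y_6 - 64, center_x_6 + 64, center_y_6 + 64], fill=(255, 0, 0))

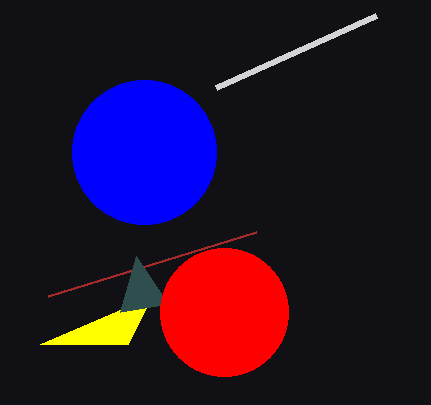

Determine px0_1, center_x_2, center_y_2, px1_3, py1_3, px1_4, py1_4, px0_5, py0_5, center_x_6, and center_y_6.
px0_1 = 40
center_x_2 = 144
center_y_2 = 152
px1_3 = 256
py1_3 = 232
px1_4 = 216
py1_4 = 88
px0_5 = 120
py0_5 = 312
center_x_6 = 224
center_y_6 = 312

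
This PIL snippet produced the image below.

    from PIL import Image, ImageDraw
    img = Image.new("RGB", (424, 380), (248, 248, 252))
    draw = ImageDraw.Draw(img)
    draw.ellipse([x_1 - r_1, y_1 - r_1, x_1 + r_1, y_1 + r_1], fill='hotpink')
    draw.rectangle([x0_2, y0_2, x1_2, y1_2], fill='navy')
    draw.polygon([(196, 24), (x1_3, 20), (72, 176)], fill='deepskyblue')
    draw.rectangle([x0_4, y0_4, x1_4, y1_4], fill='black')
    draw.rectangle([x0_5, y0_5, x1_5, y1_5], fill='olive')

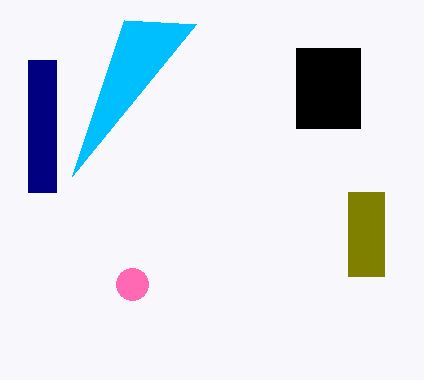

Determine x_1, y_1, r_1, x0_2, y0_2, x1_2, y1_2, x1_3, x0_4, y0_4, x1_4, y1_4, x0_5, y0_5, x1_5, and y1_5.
x_1 = 132, y_1 = 284, r_1 = 16, x0_2 = 28, y0_2 = 60, x1_2 = 56, y1_2 = 192, x1_3 = 124, x0_4 = 296, y0_4 = 48, x1_4 = 360, y1_4 = 128, x0_5 = 348, y0_5 = 192, x1_5 = 384, y1_5 = 276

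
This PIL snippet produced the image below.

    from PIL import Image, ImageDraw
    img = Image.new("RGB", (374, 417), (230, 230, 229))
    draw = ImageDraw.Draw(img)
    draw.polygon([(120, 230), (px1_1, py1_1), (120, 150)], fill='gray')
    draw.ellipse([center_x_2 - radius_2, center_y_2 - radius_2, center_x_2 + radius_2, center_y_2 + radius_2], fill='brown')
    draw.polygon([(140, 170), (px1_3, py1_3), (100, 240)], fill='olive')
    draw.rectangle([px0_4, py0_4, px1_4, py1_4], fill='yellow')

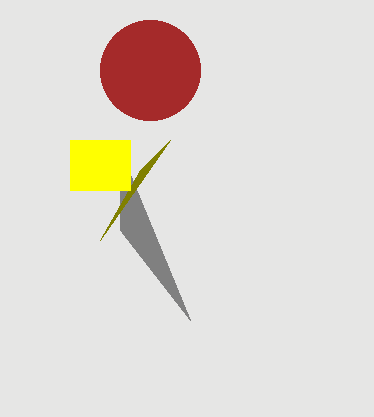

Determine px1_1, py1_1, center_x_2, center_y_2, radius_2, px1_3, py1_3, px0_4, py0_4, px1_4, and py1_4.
px1_1 = 190
py1_1 = 320
center_x_2 = 150
center_y_2 = 70
radius_2 = 50
px1_3 = 170
py1_3 = 140
px0_4 = 70
py0_4 = 140
px1_4 = 130
py1_4 = 190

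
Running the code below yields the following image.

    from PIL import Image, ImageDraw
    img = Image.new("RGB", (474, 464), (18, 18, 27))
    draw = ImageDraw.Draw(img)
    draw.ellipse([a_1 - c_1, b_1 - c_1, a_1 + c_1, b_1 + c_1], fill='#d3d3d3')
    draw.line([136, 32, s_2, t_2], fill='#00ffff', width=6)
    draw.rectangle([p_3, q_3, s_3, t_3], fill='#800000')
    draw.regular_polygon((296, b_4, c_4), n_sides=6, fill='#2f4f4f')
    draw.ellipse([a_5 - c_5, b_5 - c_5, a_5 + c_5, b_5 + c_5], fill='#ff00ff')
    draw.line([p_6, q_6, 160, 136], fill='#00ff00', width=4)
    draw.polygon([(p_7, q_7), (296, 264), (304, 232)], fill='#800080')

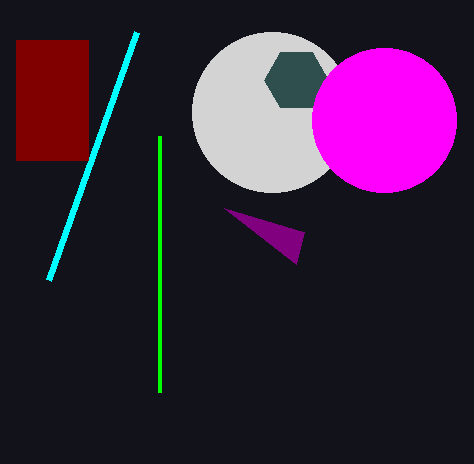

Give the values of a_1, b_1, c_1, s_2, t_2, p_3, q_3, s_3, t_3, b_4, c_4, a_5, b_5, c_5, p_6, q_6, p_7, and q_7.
a_1 = 272; b_1 = 112; c_1 = 80; s_2 = 48; t_2 = 280; p_3 = 16; q_3 = 40; s_3 = 88; t_3 = 160; b_4 = 80; c_4 = 32; a_5 = 384; b_5 = 120; c_5 = 72; p_6 = 160; q_6 = 392; p_7 = 224; q_7 = 208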